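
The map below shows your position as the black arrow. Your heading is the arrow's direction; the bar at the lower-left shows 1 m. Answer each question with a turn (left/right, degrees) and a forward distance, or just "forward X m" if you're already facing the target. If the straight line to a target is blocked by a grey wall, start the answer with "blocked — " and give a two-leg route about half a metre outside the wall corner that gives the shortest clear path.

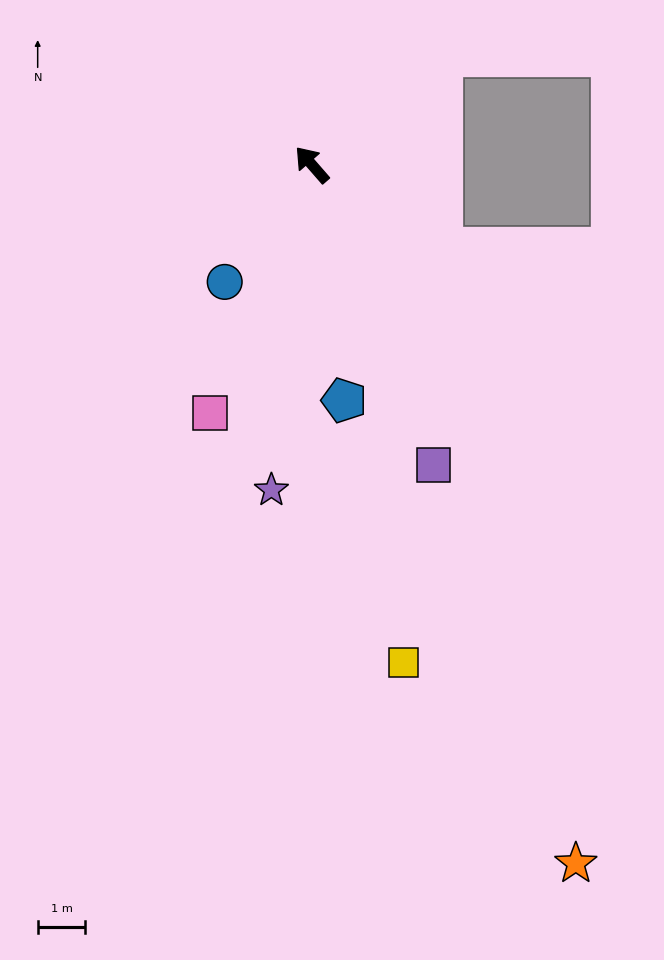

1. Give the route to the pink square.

turn left 117°, forward 5.6 m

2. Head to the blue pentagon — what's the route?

turn left 147°, forward 5.0 m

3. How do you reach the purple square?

turn left 161°, forward 6.8 m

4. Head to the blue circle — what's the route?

turn left 102°, forward 3.1 m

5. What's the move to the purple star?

turn left 132°, forward 6.9 m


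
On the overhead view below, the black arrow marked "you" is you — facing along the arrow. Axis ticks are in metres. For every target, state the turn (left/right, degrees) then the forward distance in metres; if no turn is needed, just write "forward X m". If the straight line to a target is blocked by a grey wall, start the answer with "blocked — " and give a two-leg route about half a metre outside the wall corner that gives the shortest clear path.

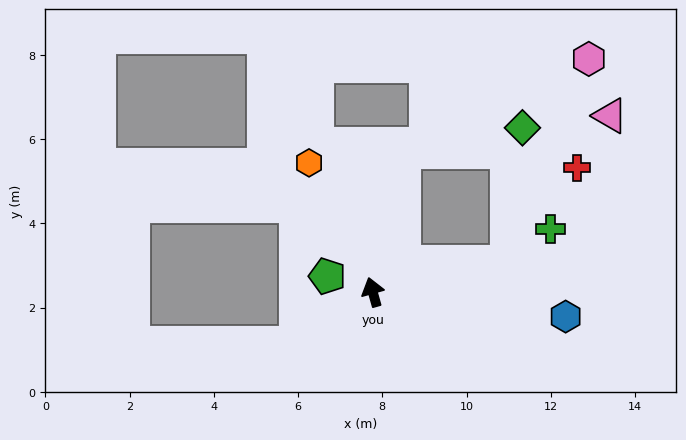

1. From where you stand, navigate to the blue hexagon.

turn right 113°, forward 4.6 m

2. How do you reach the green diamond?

blocked — turn right 28°, forward 3.4 m, then turn right 67°, forward 2.9 m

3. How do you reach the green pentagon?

turn left 55°, forward 1.1 m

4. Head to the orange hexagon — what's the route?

turn left 11°, forward 3.4 m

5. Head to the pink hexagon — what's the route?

blocked — turn right 94°, forward 3.3 m, then turn left 57°, forward 5.2 m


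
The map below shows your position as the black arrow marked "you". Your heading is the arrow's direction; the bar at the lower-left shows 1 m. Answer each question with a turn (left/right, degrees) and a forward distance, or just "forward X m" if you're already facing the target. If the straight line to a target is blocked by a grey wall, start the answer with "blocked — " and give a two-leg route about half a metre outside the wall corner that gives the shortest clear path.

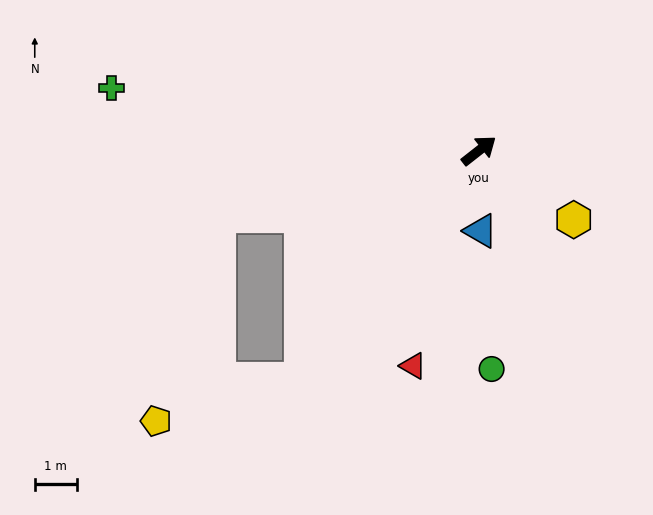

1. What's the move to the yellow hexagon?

turn right 74°, forward 2.8 m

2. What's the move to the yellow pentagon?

blocked — turn right 166°, forward 6.9 m, then turn right 36°, forward 3.6 m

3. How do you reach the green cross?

turn left 132°, forward 8.9 m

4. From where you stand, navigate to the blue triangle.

turn right 127°, forward 1.9 m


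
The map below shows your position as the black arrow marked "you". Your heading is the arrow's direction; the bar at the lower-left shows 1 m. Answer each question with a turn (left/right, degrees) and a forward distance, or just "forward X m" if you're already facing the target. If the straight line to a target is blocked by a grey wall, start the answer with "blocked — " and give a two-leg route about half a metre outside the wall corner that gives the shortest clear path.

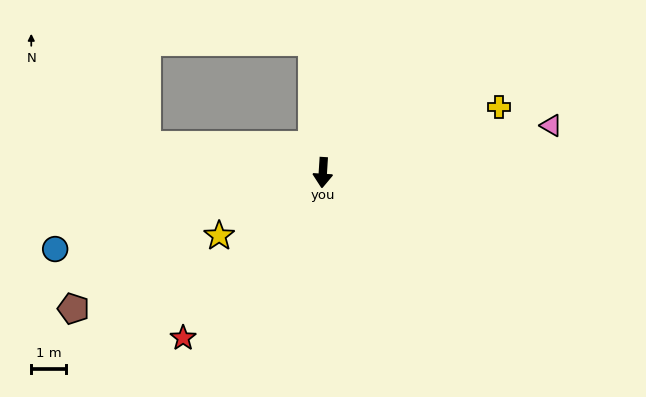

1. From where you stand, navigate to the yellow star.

turn right 55°, forward 3.5 m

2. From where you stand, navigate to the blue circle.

turn right 71°, forward 8.1 m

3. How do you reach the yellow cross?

turn left 114°, forward 5.5 m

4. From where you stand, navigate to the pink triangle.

turn left 105°, forward 6.8 m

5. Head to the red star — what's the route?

turn right 37°, forward 6.3 m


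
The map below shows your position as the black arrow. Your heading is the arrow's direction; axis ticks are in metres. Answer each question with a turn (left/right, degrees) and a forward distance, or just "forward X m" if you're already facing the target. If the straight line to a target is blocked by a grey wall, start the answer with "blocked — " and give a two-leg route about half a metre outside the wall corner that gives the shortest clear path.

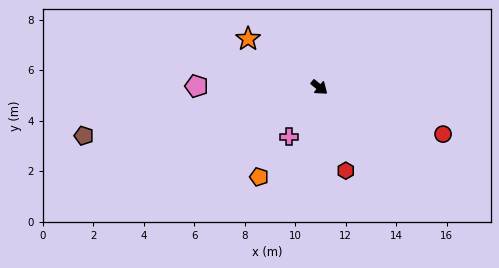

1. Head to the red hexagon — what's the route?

turn right 33°, forward 3.5 m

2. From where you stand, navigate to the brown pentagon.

turn right 129°, forward 9.5 m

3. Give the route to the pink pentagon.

turn right 141°, forward 4.9 m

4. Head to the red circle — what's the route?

turn left 18°, forward 5.2 m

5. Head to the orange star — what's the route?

turn right 175°, forward 3.4 m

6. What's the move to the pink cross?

turn right 82°, forward 2.3 m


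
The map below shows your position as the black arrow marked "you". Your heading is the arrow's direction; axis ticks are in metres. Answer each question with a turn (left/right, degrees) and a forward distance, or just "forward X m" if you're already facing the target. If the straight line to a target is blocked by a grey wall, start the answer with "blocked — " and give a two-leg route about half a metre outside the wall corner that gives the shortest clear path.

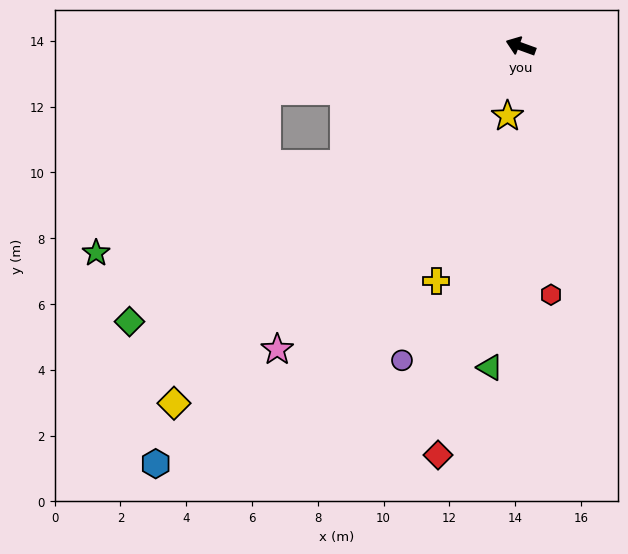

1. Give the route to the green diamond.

turn left 55°, forward 14.5 m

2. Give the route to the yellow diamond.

turn left 66°, forward 15.1 m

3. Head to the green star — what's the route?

blocked — turn left 54°, forward 6.4 m, then turn right 14°, forward 8.0 m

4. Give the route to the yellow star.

turn left 99°, forward 2.2 m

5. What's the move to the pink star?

turn left 71°, forward 11.8 m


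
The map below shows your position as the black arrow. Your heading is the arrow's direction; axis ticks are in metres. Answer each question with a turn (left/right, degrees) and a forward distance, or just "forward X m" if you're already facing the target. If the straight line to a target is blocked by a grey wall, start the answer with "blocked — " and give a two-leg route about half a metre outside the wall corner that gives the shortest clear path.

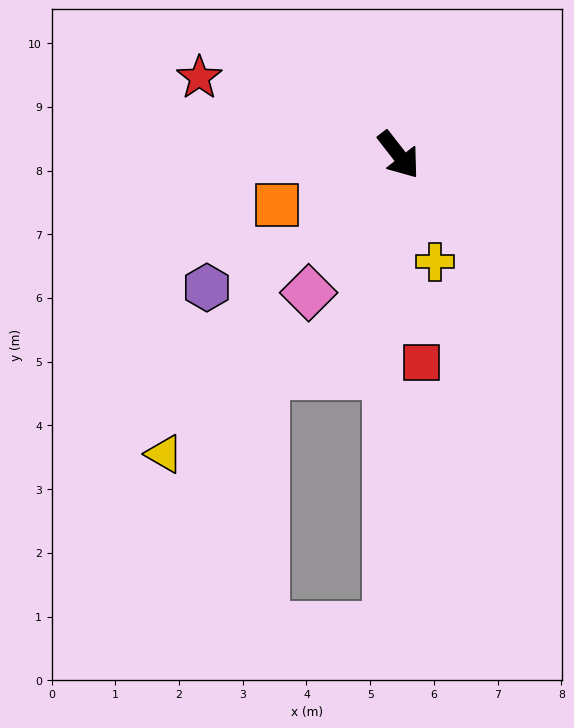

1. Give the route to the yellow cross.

turn right 19°, forward 1.8 m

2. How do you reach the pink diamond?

turn right 71°, forward 2.6 m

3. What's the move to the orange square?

turn right 106°, forward 2.1 m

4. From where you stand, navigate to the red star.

turn right 149°, forward 3.4 m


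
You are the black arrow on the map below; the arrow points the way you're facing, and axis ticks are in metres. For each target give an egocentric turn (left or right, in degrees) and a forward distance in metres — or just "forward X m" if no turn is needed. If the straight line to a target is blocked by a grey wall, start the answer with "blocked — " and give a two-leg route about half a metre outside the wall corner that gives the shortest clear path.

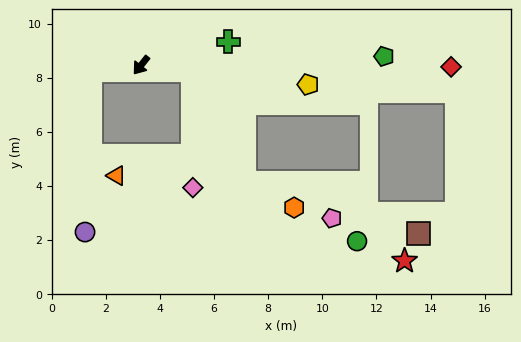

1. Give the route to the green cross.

turn left 143°, forward 3.3 m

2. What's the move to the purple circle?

blocked — turn right 46°, forward 1.9 m, then turn left 82°, forward 6.0 m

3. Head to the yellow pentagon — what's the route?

turn left 122°, forward 6.2 m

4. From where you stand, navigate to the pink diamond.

blocked — turn left 122°, forward 1.9 m, then turn right 84°, forward 4.3 m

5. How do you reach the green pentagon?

turn left 130°, forward 9.0 m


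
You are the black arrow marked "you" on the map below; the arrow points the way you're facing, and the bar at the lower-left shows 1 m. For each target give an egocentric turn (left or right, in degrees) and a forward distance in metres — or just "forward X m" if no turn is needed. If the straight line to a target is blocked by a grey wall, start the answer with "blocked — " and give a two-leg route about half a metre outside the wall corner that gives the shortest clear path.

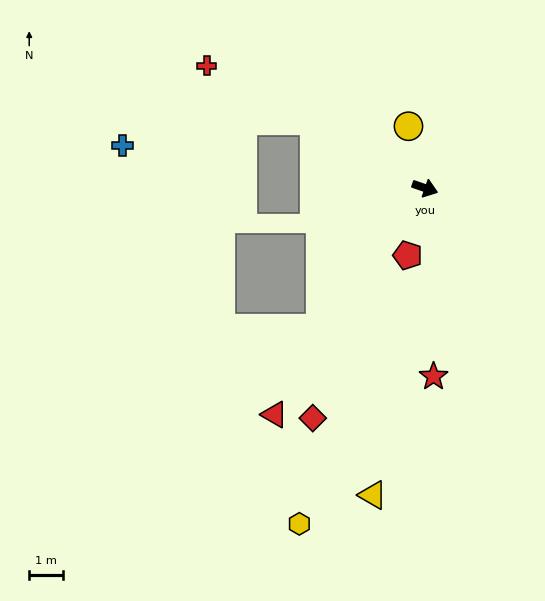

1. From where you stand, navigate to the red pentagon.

turn right 85°, forward 2.1 m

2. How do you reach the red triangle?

turn right 105°, forward 8.1 m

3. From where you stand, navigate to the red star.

turn right 68°, forward 5.6 m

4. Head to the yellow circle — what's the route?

turn left 124°, forward 1.9 m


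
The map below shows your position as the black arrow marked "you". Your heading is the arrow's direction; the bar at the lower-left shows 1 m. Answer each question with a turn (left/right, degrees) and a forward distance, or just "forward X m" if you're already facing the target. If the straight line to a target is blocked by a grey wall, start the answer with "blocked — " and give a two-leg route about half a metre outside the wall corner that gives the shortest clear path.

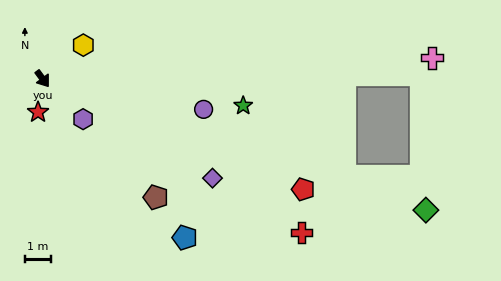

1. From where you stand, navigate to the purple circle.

turn left 43°, forward 6.2 m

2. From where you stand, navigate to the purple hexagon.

turn left 9°, forward 2.1 m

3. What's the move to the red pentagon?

turn left 31°, forward 10.6 m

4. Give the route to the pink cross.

turn left 57°, forward 14.6 m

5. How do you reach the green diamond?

turn left 35°, forward 15.2 m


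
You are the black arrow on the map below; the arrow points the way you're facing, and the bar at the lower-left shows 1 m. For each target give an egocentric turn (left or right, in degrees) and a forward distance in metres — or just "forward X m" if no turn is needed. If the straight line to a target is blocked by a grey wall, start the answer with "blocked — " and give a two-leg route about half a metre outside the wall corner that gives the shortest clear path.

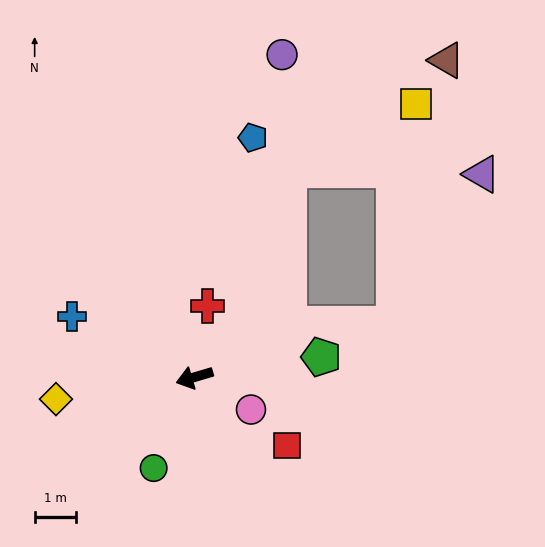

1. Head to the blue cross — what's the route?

turn right 43°, forward 3.3 m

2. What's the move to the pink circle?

turn left 134°, forward 1.6 m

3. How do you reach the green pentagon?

turn left 172°, forward 3.1 m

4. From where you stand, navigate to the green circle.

turn left 49°, forward 2.4 m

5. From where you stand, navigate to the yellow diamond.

turn right 8°, forward 3.4 m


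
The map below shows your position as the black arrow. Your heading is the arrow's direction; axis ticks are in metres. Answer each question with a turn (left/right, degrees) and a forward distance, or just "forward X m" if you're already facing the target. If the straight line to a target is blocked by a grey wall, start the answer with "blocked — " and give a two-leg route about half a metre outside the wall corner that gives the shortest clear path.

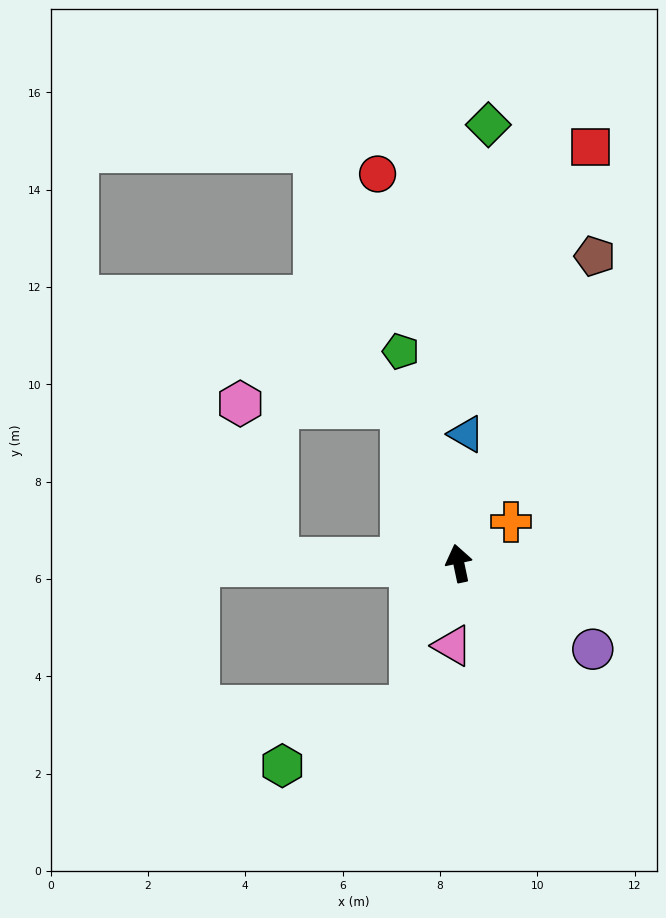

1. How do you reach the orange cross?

turn right 63°, forward 1.4 m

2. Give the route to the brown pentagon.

turn right 36°, forward 6.9 m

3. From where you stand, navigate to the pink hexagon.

blocked — turn left 9°, forward 3.4 m, then turn left 67°, forward 3.3 m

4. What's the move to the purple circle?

turn right 135°, forward 3.3 m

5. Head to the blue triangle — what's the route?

turn right 15°, forward 2.7 m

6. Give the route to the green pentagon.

turn left 3°, forward 4.5 m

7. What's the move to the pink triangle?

turn left 164°, forward 1.7 m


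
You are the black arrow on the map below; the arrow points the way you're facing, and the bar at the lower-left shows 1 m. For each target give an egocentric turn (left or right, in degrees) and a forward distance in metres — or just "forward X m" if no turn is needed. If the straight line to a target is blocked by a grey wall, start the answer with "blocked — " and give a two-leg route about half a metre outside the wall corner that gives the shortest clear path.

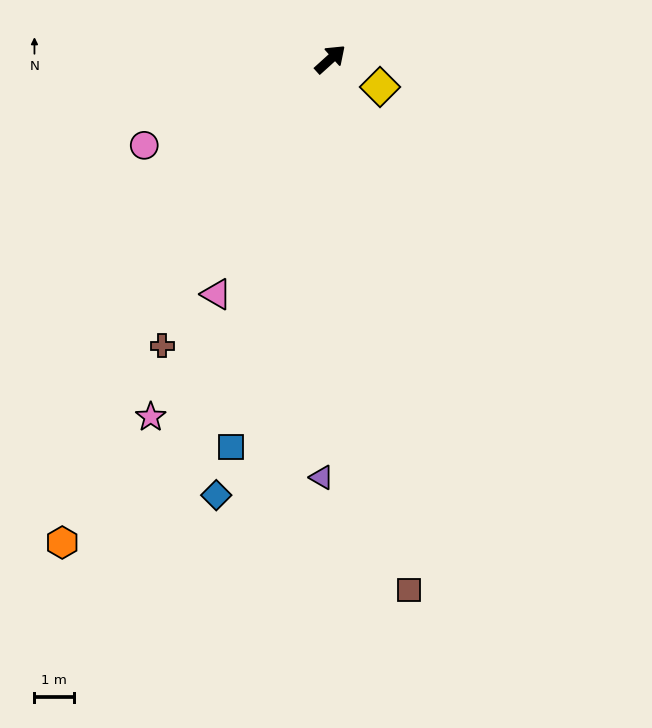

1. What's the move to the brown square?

turn right 124°, forward 13.6 m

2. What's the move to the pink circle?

turn left 163°, forward 5.2 m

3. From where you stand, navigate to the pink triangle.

turn right 158°, forward 6.6 m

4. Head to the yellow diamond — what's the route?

turn right 71°, forward 1.4 m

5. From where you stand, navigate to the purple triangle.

turn right 133°, forward 10.6 m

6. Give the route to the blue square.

turn right 147°, forward 10.1 m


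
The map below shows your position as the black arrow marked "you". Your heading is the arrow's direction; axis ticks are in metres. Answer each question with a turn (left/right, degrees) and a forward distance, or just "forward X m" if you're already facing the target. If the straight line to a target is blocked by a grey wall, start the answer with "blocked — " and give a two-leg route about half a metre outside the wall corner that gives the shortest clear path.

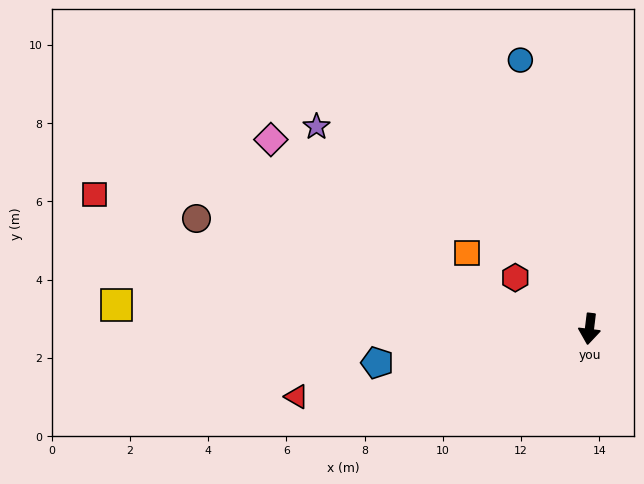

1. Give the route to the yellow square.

turn right 86°, forward 12.1 m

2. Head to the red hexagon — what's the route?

turn right 118°, forward 2.3 m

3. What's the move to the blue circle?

turn right 159°, forward 7.1 m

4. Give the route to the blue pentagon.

turn right 74°, forward 5.5 m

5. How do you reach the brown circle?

turn right 99°, forward 10.4 m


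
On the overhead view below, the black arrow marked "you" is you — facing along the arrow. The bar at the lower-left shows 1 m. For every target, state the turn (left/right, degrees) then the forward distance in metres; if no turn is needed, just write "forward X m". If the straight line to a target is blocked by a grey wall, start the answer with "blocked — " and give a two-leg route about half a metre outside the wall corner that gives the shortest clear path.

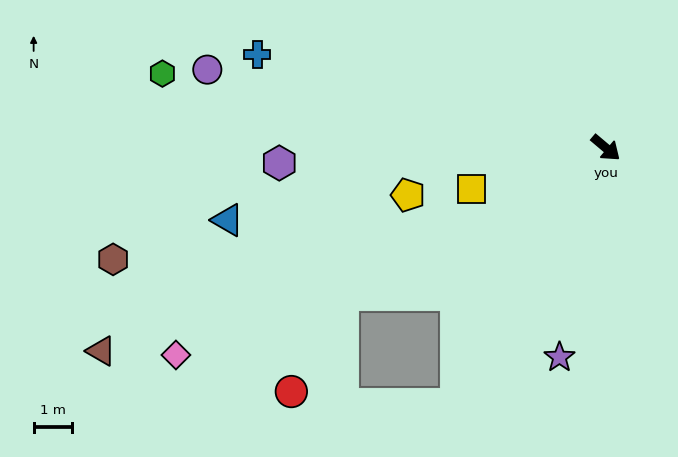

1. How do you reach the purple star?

turn right 62°, forward 5.6 m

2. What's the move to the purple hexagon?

turn right 137°, forward 8.6 m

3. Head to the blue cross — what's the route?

turn right 155°, forward 9.5 m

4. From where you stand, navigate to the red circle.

blocked — turn right 111°, forward 7.9 m, then turn left 33°, forward 2.9 m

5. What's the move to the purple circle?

turn right 151°, forward 10.7 m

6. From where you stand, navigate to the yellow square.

turn right 123°, forward 3.7 m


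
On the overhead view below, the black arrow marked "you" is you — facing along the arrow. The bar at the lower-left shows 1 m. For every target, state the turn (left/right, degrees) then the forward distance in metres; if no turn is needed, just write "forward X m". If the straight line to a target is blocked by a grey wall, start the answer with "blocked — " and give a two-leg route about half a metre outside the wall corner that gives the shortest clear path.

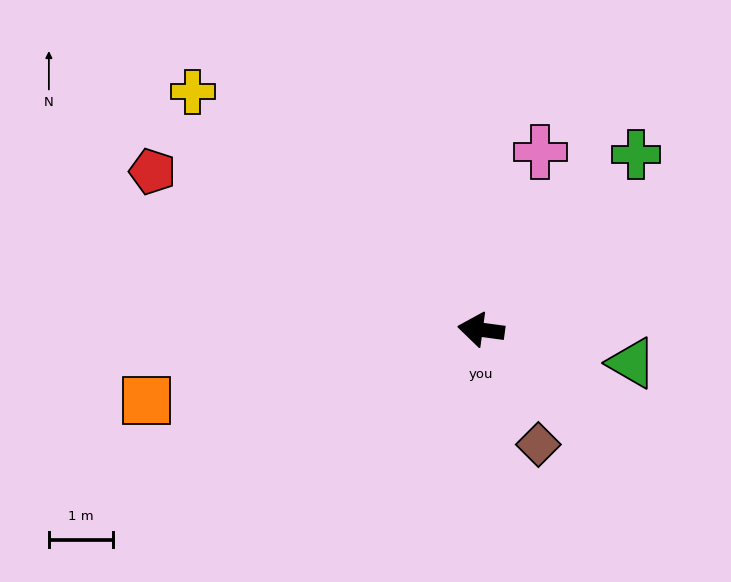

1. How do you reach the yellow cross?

turn right 32°, forward 5.9 m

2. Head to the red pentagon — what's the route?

turn right 18°, forward 5.7 m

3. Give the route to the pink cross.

turn right 101°, forward 2.9 m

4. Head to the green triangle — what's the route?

turn left 175°, forward 2.4 m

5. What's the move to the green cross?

turn right 124°, forward 3.7 m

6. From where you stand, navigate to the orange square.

turn left 20°, forward 5.4 m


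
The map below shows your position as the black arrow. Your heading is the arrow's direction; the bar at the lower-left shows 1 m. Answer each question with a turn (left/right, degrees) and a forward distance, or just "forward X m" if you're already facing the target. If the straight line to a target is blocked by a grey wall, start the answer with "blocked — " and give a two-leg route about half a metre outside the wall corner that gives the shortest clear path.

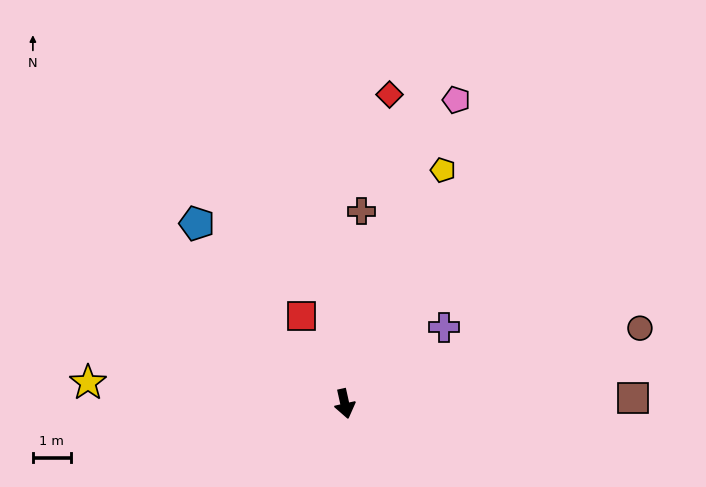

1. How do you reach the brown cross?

turn left 163°, forward 5.1 m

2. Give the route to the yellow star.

turn right 107°, forward 6.8 m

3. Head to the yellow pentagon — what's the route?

turn left 145°, forward 6.7 m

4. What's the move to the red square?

turn right 166°, forward 2.6 m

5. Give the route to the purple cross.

turn left 115°, forward 3.3 m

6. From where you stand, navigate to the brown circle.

turn left 92°, forward 8.1 m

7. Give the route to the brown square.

turn left 79°, forward 7.7 m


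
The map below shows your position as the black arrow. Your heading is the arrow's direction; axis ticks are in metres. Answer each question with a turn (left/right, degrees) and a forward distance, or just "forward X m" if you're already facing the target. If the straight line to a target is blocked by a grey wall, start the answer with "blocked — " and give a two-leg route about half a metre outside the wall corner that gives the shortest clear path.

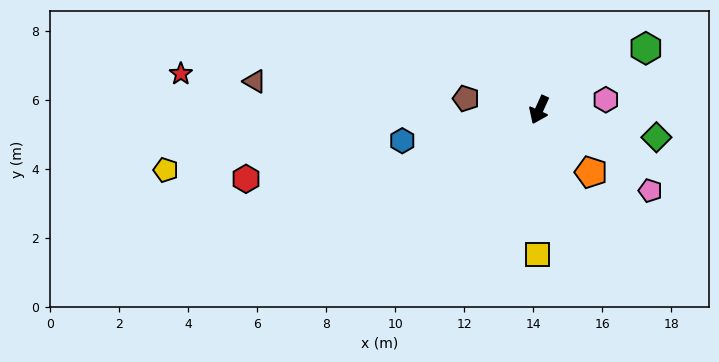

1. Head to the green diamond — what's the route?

turn left 101°, forward 3.5 m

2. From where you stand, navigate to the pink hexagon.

turn left 123°, forward 2.0 m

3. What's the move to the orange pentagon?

turn left 64°, forward 2.4 m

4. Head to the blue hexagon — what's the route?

turn right 53°, forward 4.1 m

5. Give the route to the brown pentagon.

turn right 74°, forward 2.1 m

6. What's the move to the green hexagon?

turn left 144°, forward 3.6 m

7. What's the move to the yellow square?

turn left 24°, forward 4.2 m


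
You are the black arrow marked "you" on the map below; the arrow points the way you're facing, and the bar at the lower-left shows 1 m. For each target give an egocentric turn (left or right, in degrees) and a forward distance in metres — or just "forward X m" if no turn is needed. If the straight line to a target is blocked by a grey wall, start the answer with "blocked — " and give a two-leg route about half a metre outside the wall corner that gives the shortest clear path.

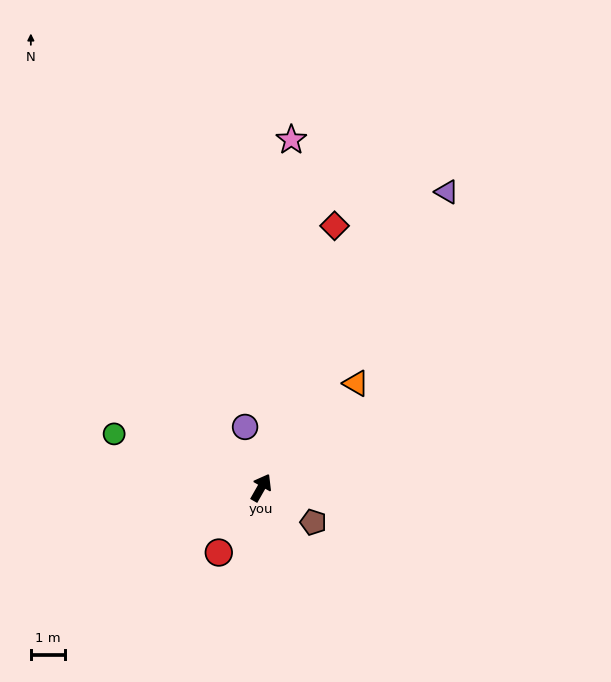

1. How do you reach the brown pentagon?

turn right 94°, forward 1.9 m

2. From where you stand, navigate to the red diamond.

turn left 14°, forward 8.1 m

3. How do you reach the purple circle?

turn left 44°, forward 1.9 m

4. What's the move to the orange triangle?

turn right 13°, forward 4.2 m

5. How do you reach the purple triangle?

turn right 3°, forward 10.4 m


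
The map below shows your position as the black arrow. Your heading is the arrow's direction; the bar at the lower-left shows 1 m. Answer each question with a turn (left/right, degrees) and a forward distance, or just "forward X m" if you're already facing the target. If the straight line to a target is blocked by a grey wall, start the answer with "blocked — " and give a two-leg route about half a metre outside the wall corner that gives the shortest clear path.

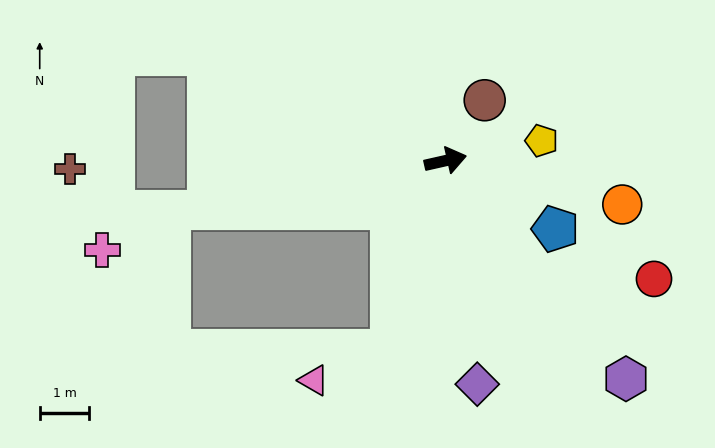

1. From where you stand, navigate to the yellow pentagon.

forward 2.0 m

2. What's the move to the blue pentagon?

turn right 45°, forward 2.6 m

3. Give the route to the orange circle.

turn right 27°, forward 3.7 m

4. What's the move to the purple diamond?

turn right 95°, forward 4.5 m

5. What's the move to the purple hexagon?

turn right 63°, forward 5.7 m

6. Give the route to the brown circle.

turn left 44°, forward 1.4 m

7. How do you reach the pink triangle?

blocked — turn right 119°, forward 4.0 m, then turn right 52°, forward 1.7 m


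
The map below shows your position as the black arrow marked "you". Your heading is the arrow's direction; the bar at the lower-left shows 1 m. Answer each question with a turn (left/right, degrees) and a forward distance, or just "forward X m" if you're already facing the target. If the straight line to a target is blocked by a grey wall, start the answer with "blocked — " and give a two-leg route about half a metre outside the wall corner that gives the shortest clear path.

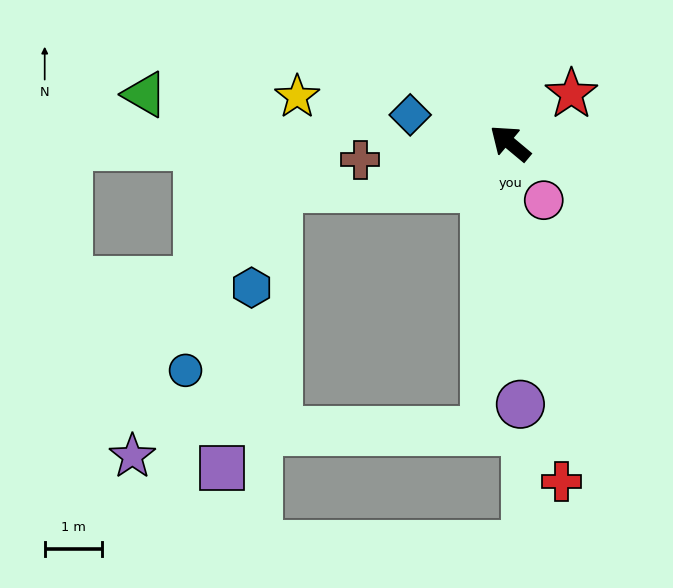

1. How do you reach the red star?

turn right 101°, forward 1.4 m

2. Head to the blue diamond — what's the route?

turn left 24°, forward 1.8 m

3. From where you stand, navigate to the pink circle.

turn left 160°, forward 1.2 m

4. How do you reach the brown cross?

turn left 46°, forward 2.6 m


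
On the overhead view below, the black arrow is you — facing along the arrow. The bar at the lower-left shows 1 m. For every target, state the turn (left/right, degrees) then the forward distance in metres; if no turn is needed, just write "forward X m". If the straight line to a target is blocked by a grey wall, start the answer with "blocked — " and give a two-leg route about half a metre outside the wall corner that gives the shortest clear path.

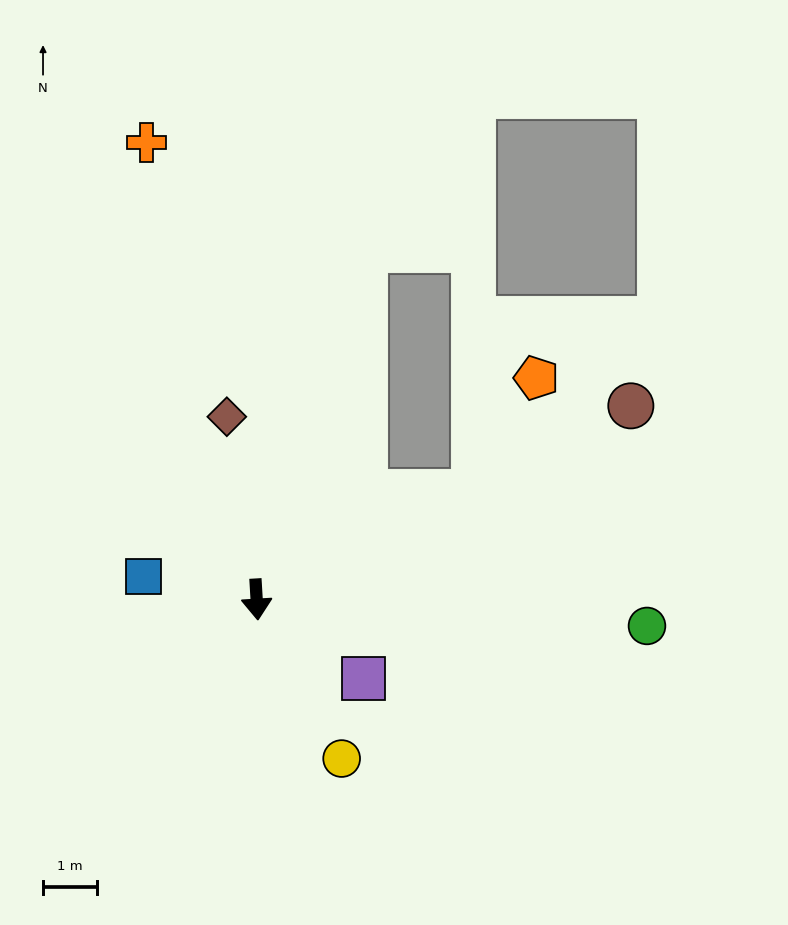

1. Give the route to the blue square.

turn right 105°, forward 2.1 m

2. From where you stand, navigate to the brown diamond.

turn right 174°, forward 3.4 m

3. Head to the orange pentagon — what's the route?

blocked — turn left 113°, forward 4.5 m, then turn left 35°, forward 2.4 m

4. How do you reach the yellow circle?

turn left 25°, forward 3.3 m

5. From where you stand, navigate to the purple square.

turn left 50°, forward 2.5 m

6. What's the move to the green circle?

turn left 83°, forward 7.2 m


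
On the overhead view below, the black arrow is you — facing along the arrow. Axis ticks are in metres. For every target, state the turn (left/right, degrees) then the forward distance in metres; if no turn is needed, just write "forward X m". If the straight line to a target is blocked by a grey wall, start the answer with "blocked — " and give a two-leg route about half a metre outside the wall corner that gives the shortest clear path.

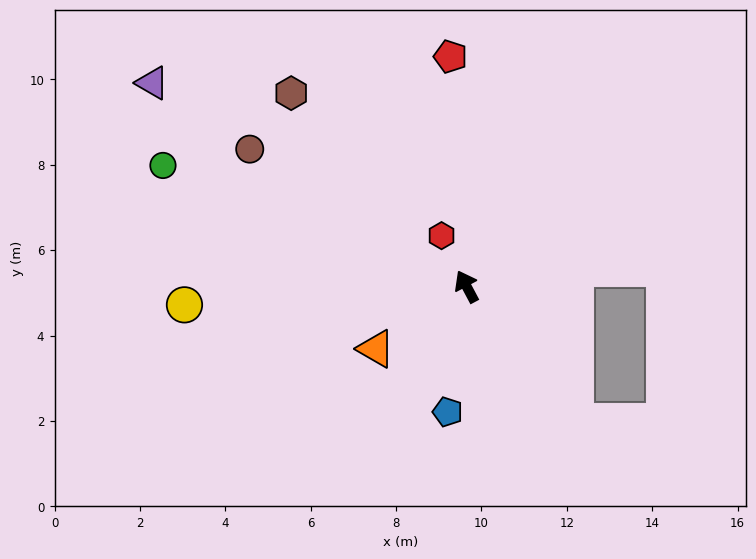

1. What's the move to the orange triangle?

turn left 96°, forward 2.6 m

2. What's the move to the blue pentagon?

turn left 143°, forward 3.0 m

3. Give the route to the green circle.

turn left 40°, forward 7.7 m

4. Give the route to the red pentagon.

turn right 24°, forward 5.4 m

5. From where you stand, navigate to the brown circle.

turn left 30°, forward 6.0 m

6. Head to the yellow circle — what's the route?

turn left 66°, forward 6.6 m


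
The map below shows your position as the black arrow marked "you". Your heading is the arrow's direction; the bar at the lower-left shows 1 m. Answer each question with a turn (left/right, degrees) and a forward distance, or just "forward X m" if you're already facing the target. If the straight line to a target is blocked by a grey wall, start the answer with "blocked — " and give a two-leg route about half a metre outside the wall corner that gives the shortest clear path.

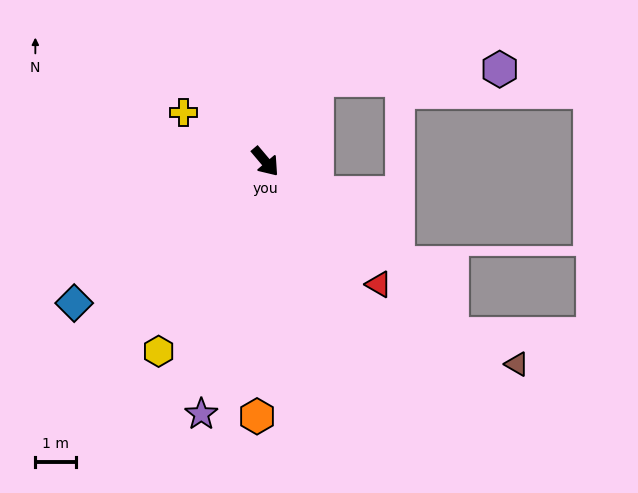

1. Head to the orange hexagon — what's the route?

turn right 42°, forward 6.3 m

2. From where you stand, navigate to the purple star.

turn right 54°, forward 6.5 m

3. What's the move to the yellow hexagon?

turn right 70°, forward 5.4 m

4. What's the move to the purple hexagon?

blocked — turn left 108°, forward 2.4 m, then turn right 55°, forward 4.6 m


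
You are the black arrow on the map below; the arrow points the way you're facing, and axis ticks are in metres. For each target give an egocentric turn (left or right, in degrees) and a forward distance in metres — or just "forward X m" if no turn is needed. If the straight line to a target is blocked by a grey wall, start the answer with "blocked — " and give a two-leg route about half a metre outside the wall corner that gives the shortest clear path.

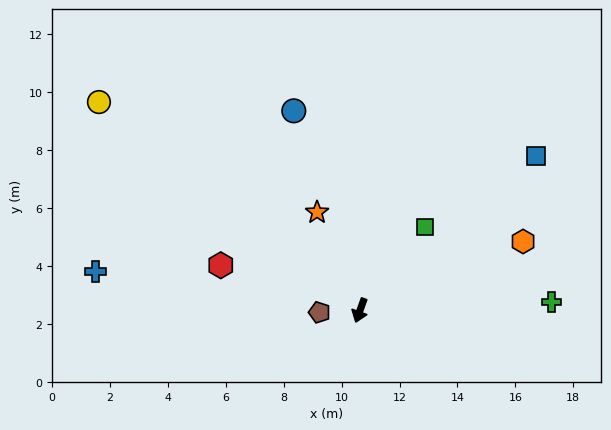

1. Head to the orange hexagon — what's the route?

turn left 133°, forward 6.1 m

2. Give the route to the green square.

turn left 162°, forward 3.6 m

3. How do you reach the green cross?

turn left 112°, forward 6.6 m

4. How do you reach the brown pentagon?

turn right 68°, forward 1.4 m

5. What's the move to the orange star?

turn right 137°, forward 3.7 m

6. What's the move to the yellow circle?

turn right 109°, forward 11.5 m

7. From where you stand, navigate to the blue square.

turn left 151°, forward 8.1 m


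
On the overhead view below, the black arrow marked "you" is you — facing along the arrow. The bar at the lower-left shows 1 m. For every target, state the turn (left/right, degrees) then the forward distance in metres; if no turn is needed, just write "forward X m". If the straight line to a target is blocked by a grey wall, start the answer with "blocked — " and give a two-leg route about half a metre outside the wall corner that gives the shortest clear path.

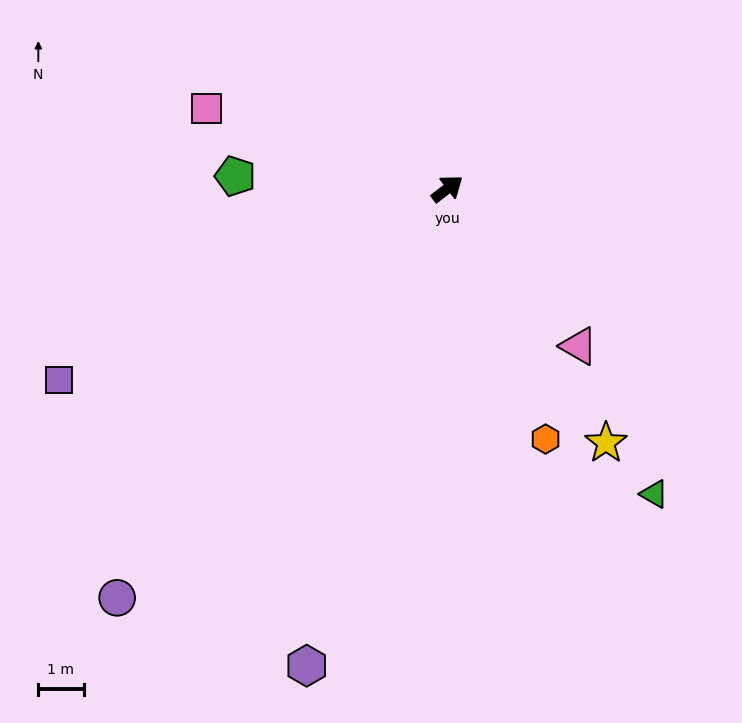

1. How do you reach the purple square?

turn left 169°, forward 9.6 m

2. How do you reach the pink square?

turn left 124°, forward 5.6 m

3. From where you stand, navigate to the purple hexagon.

turn right 144°, forward 11.0 m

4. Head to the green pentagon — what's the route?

turn left 139°, forward 4.7 m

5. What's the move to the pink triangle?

turn right 88°, forward 4.5 m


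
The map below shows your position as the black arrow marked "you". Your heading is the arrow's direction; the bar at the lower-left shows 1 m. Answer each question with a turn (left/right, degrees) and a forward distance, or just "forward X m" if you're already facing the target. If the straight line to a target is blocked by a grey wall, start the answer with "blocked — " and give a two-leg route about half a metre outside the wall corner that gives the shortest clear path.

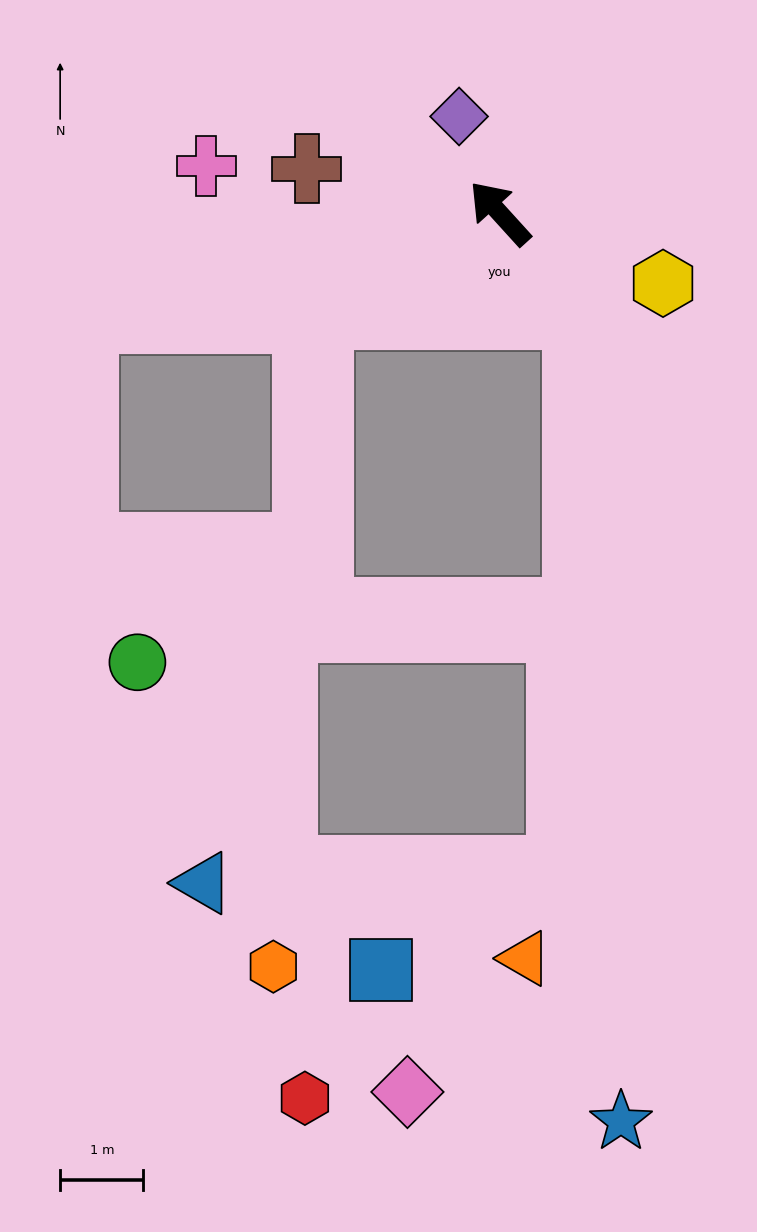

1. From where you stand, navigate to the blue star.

blocked — turn left 176°, forward 1.5 m, then turn right 35°, forward 9.7 m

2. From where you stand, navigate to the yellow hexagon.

turn right 155°, forward 2.1 m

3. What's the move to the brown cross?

turn left 35°, forward 2.4 m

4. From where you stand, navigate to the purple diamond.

turn right 19°, forward 1.3 m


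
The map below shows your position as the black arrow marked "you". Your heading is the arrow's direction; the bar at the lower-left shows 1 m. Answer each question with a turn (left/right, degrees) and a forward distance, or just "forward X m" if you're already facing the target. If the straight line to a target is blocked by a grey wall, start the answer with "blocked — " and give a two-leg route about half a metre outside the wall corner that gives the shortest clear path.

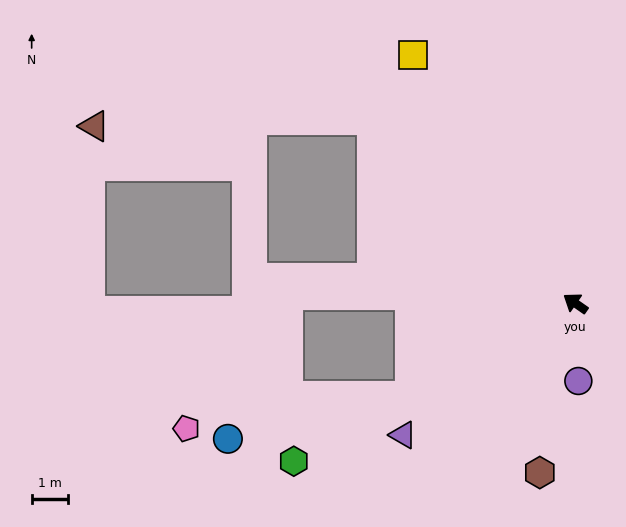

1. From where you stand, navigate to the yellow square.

turn right 22°, forward 8.2 m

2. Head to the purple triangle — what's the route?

turn left 72°, forward 6.0 m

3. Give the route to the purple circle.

turn left 127°, forward 2.1 m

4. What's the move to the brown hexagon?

turn left 113°, forward 4.8 m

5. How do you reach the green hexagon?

turn left 64°, forward 8.9 m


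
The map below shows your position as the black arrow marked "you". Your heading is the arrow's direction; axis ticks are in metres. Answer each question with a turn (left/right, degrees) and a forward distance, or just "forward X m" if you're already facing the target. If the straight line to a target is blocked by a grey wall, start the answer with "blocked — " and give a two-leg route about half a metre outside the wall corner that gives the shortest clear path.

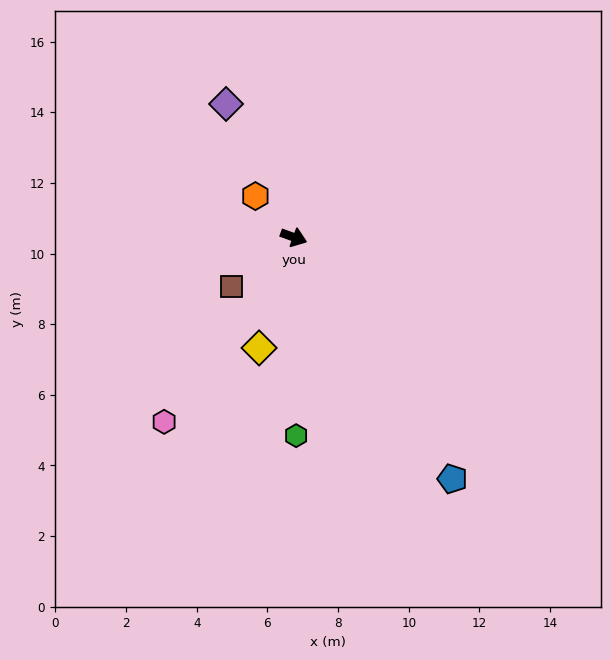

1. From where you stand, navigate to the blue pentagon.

turn right 37°, forward 8.2 m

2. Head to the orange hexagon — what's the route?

turn left 153°, forward 1.6 m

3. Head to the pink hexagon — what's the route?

turn right 105°, forward 6.4 m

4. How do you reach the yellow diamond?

turn right 87°, forward 3.3 m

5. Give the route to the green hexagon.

turn right 69°, forward 5.6 m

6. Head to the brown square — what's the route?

turn right 122°, forward 2.2 m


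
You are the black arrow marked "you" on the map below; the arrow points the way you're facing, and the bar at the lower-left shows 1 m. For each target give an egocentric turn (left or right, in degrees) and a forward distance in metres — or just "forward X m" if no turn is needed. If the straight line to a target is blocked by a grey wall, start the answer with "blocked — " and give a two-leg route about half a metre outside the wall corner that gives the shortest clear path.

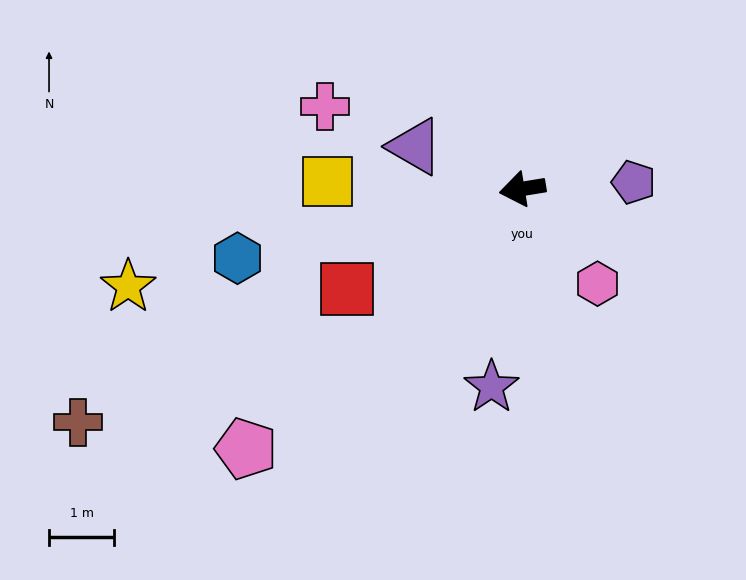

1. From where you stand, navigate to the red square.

turn left 21°, forward 3.1 m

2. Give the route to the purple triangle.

turn right 31°, forward 1.8 m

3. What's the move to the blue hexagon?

turn left 4°, forward 4.5 m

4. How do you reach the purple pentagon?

turn left 174°, forward 1.7 m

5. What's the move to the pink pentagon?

turn left 34°, forward 5.8 m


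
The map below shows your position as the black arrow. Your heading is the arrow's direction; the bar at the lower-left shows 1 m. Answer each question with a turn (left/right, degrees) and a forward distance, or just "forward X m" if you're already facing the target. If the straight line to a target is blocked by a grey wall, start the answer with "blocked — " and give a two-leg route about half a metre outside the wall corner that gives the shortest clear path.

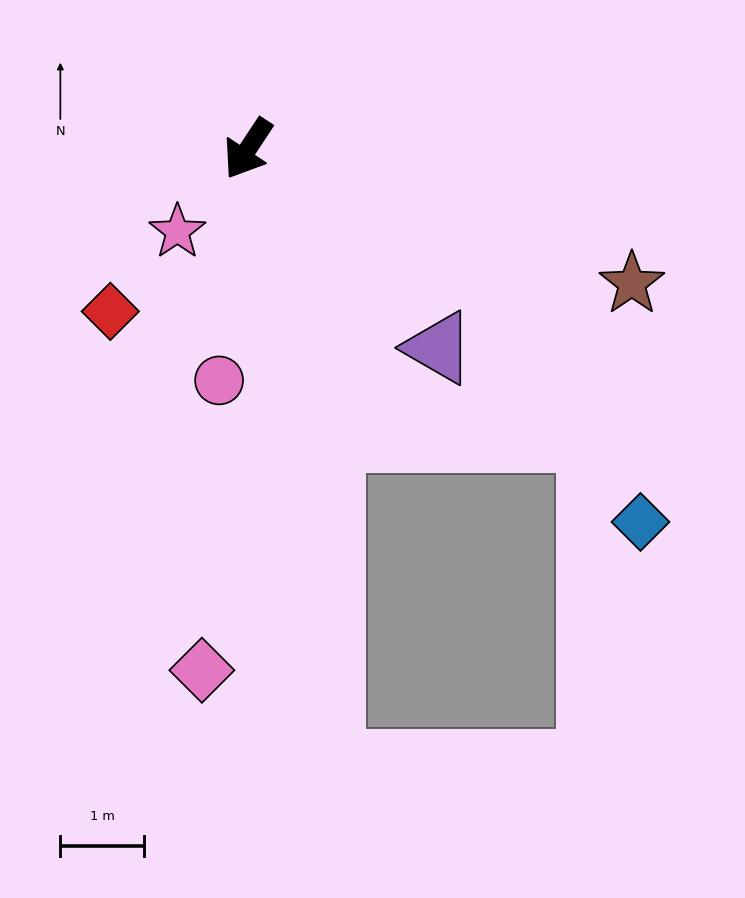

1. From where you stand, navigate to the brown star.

turn left 104°, forward 4.9 m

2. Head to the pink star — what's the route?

turn right 7°, forward 1.3 m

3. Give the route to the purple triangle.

turn left 77°, forward 3.3 m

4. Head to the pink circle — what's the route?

turn left 26°, forward 2.8 m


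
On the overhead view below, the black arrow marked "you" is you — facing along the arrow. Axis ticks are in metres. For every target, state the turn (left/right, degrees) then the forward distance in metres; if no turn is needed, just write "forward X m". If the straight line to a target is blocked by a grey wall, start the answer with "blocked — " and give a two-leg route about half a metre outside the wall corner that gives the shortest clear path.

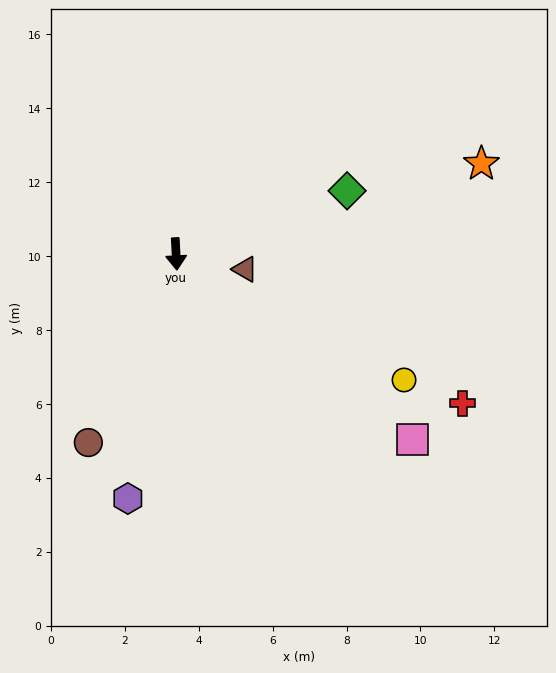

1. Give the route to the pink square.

turn left 49°, forward 8.1 m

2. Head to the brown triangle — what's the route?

turn left 75°, forward 1.9 m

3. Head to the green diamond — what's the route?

turn left 107°, forward 4.9 m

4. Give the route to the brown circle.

turn right 28°, forward 5.6 m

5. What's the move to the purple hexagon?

turn right 14°, forward 6.7 m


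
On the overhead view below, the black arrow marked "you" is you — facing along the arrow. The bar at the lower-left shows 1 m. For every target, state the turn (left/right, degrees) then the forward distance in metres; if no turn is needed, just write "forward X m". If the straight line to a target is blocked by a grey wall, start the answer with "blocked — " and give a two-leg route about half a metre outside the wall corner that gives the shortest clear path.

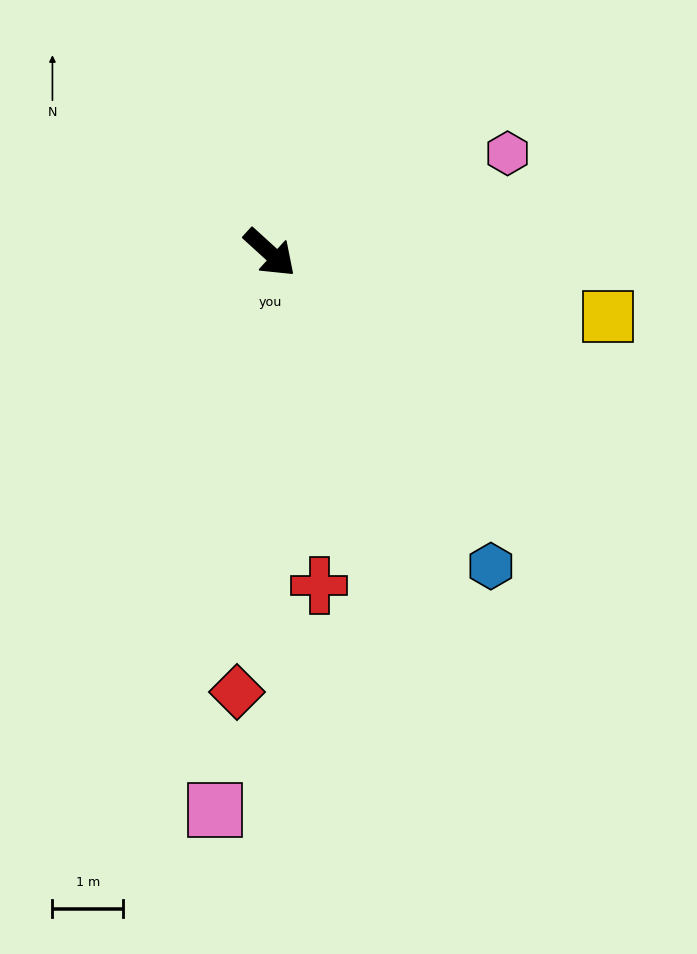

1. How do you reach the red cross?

turn right 39°, forward 4.8 m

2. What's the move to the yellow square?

turn left 32°, forward 4.9 m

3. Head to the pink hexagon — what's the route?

turn left 65°, forward 3.7 m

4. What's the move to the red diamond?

turn right 52°, forward 6.2 m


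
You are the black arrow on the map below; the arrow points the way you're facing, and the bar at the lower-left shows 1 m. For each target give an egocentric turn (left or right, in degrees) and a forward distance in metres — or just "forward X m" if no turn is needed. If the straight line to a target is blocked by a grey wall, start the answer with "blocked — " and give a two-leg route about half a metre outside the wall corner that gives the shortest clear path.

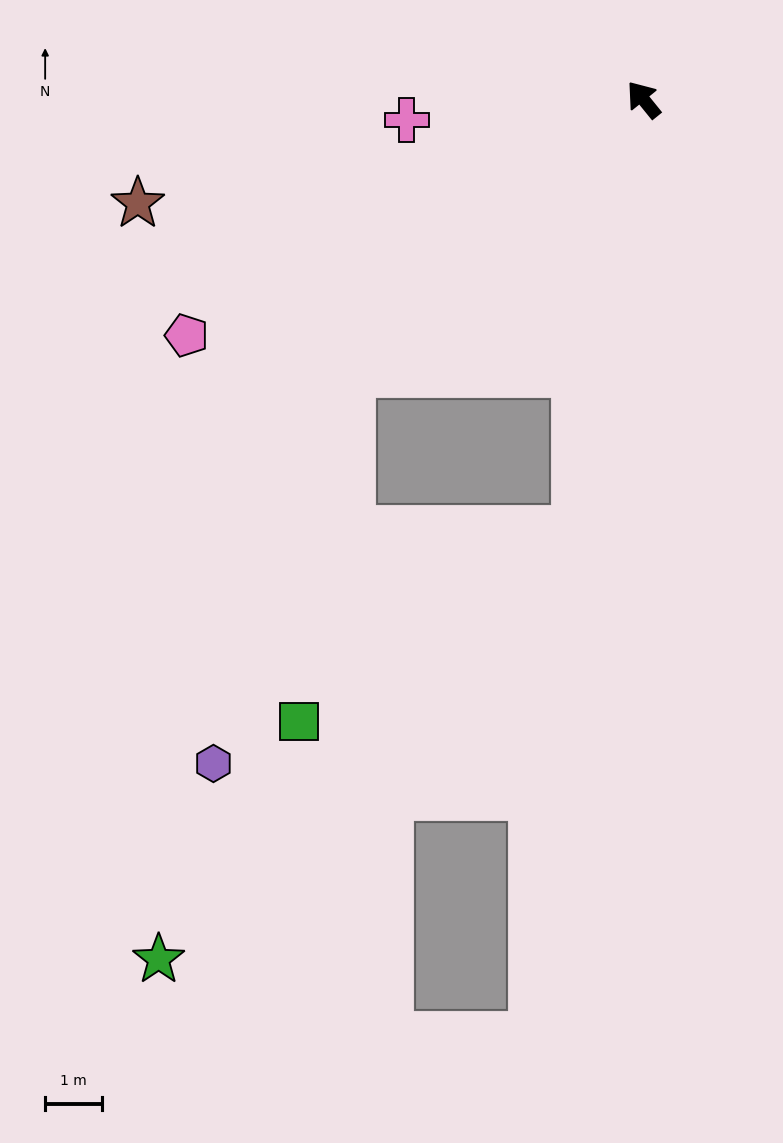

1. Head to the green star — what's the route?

blocked — turn left 132°, forward 7.7 m, then turn right 35°, forward 10.6 m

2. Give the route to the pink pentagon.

turn left 78°, forward 9.1 m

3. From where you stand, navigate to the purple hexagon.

blocked — turn left 94°, forward 7.1 m, then turn left 27°, forward 7.3 m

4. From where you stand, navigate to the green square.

blocked — turn left 94°, forward 7.1 m, then turn left 38°, forward 6.2 m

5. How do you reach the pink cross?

turn left 56°, forward 4.2 m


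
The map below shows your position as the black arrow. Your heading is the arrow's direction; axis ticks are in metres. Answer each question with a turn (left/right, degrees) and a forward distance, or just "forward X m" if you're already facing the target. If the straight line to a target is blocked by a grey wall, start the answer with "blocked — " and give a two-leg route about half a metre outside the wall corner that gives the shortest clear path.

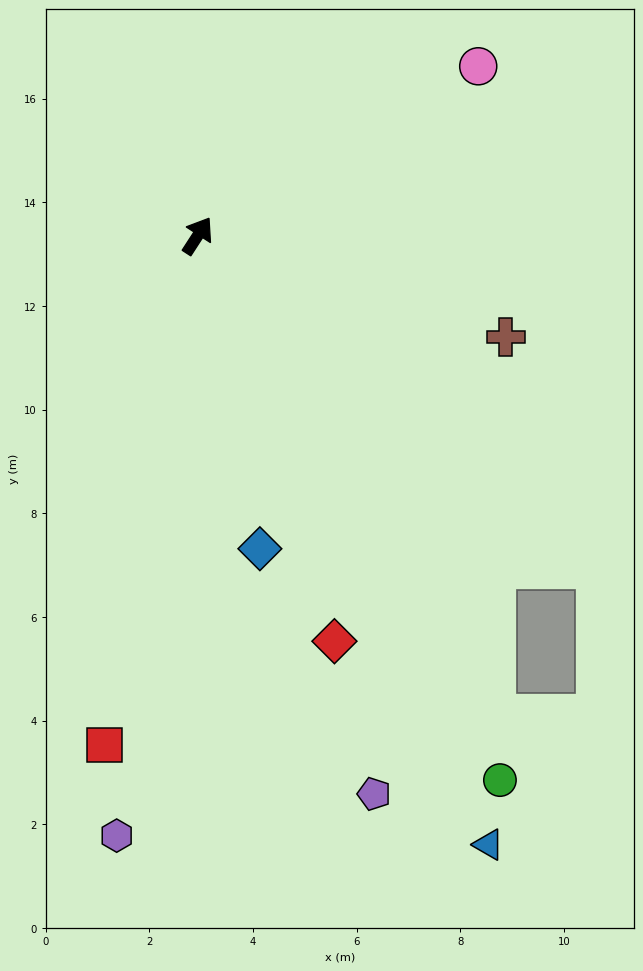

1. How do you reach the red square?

turn right 157°, forward 10.0 m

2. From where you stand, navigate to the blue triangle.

turn right 122°, forward 13.0 m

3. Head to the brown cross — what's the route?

turn right 75°, forward 6.3 m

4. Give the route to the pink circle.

turn right 26°, forward 6.3 m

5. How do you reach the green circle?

turn right 118°, forward 12.0 m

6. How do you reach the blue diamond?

turn right 136°, forward 6.2 m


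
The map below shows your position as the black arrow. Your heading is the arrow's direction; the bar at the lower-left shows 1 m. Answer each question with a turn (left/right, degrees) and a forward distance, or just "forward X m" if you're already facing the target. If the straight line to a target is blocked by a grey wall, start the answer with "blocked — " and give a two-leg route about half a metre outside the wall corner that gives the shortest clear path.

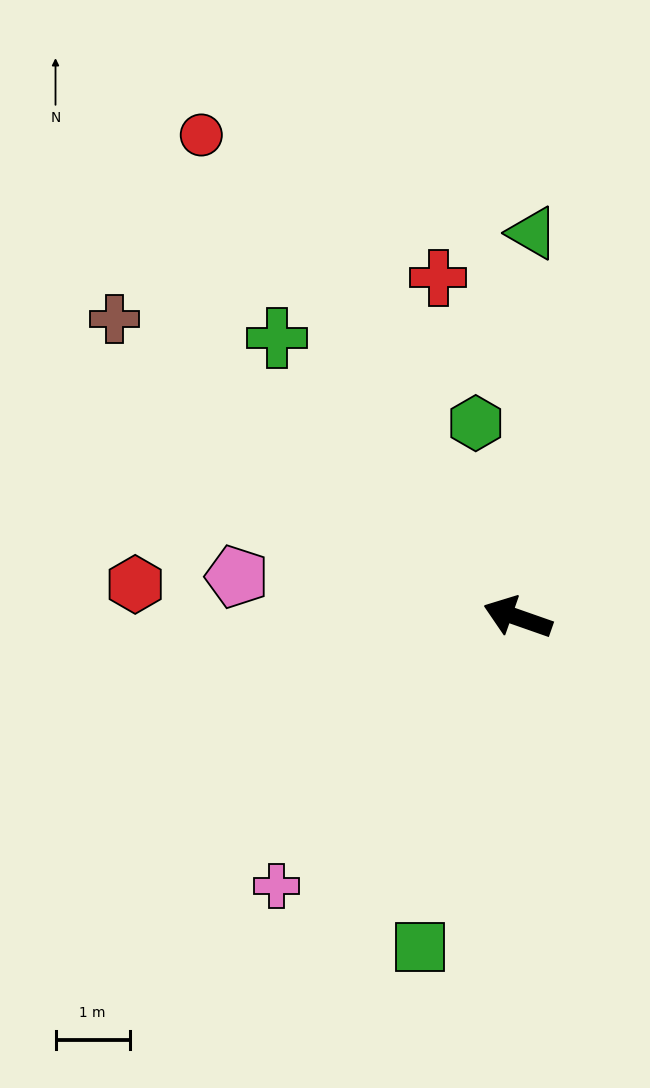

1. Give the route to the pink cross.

turn left 67°, forward 4.9 m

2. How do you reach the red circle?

turn right 37°, forward 7.8 m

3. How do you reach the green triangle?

turn right 73°, forward 5.2 m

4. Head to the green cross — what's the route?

turn right 30°, forward 5.0 m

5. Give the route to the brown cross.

turn right 17°, forward 6.8 m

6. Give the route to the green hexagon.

turn right 58°, forward 2.7 m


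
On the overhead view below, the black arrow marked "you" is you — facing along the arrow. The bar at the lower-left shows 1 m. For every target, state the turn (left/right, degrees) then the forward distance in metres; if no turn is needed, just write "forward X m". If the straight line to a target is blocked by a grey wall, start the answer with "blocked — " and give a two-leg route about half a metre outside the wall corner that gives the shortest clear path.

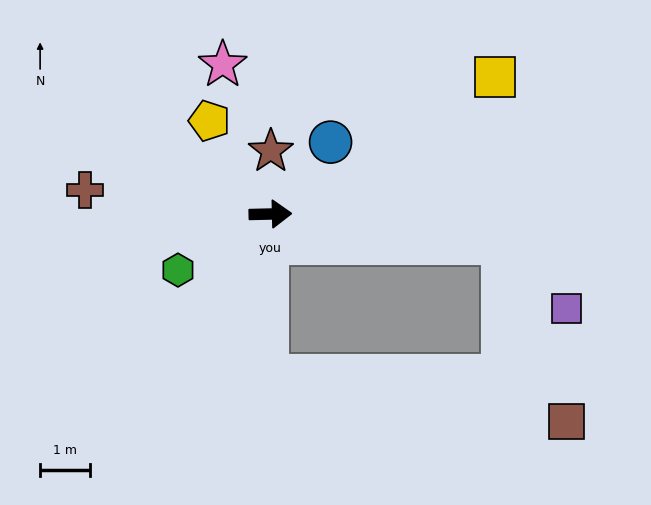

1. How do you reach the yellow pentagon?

turn left 122°, forward 2.2 m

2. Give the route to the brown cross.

turn left 171°, forward 3.7 m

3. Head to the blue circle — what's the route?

turn left 49°, forward 1.9 m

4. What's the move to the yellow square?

turn left 30°, forward 5.2 m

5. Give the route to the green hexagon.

turn right 150°, forward 2.2 m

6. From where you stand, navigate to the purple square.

blocked — turn right 9°, forward 4.7 m, then turn right 38°, forward 1.8 m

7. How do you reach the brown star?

turn left 88°, forward 1.3 m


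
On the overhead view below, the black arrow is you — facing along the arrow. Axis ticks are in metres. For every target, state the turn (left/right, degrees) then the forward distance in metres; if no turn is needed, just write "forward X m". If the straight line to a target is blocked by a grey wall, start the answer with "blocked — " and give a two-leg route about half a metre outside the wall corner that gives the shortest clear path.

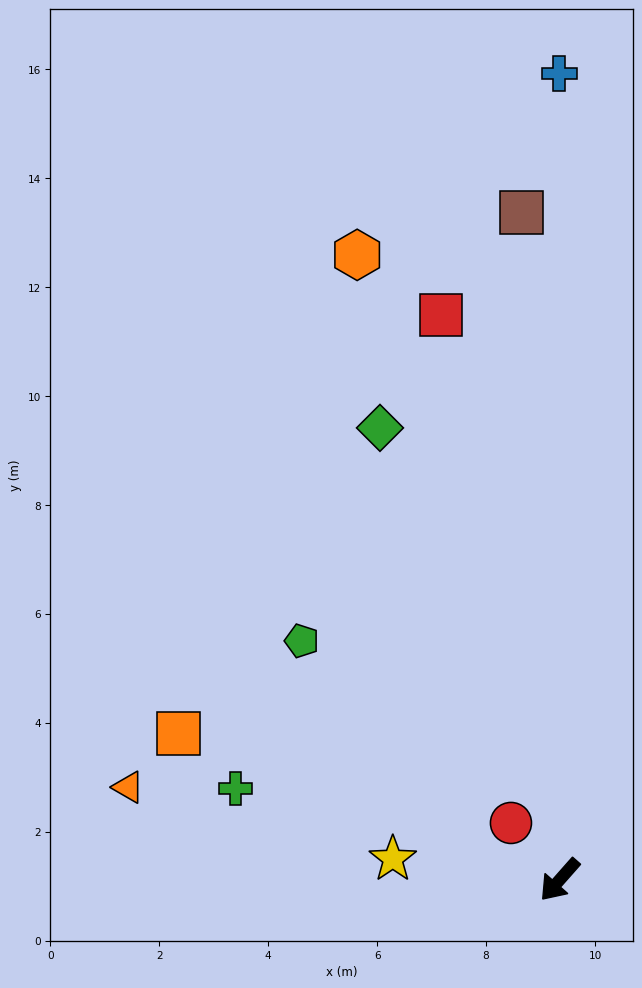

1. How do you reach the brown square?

turn right 135°, forward 12.3 m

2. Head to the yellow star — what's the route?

turn right 56°, forward 3.1 m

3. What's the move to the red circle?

turn right 98°, forward 1.4 m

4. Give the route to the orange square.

turn right 70°, forward 7.5 m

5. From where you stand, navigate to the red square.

turn right 127°, forward 10.6 m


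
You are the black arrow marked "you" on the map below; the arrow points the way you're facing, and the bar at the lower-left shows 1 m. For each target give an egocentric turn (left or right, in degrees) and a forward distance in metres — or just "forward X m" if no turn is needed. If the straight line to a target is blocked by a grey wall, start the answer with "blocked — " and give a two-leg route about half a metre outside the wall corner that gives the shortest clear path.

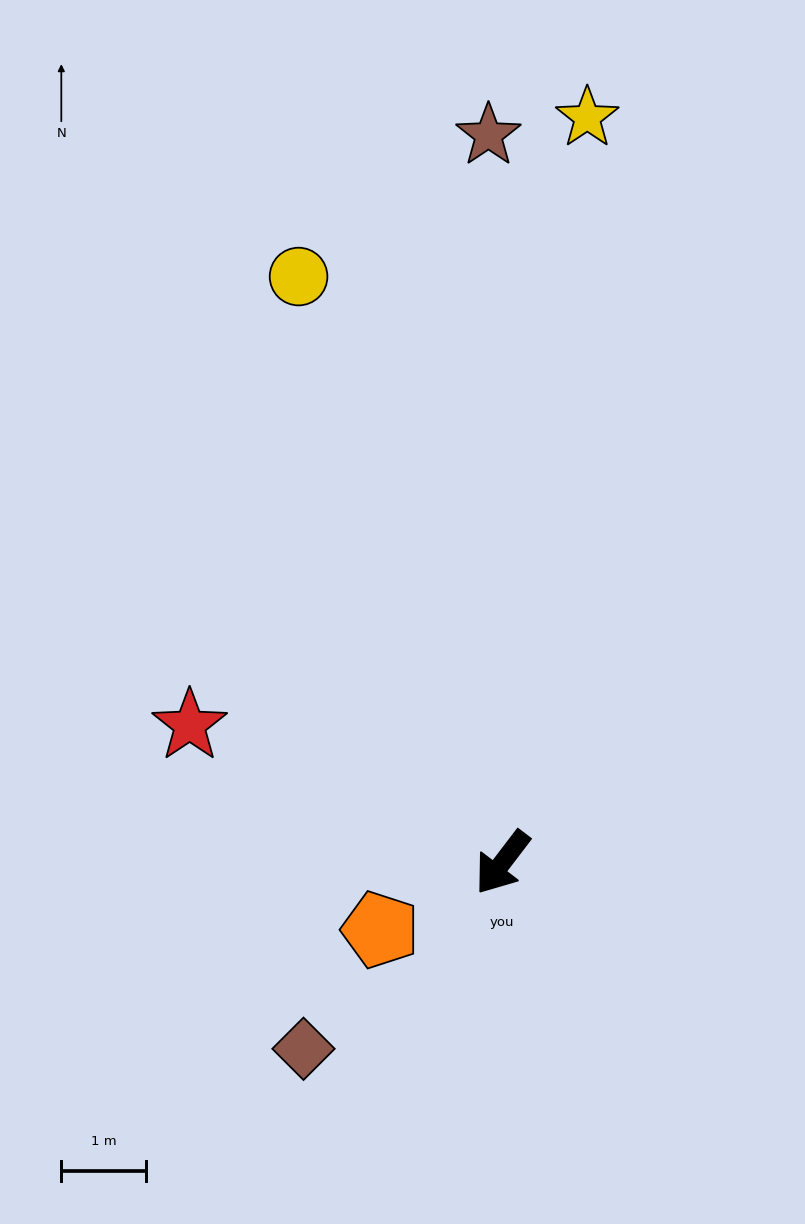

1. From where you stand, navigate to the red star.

turn right 76°, forward 4.0 m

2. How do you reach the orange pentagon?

turn right 24°, forward 1.6 m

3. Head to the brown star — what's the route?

turn right 142°, forward 8.6 m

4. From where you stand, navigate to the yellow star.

turn right 149°, forward 8.9 m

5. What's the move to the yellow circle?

turn right 123°, forward 7.3 m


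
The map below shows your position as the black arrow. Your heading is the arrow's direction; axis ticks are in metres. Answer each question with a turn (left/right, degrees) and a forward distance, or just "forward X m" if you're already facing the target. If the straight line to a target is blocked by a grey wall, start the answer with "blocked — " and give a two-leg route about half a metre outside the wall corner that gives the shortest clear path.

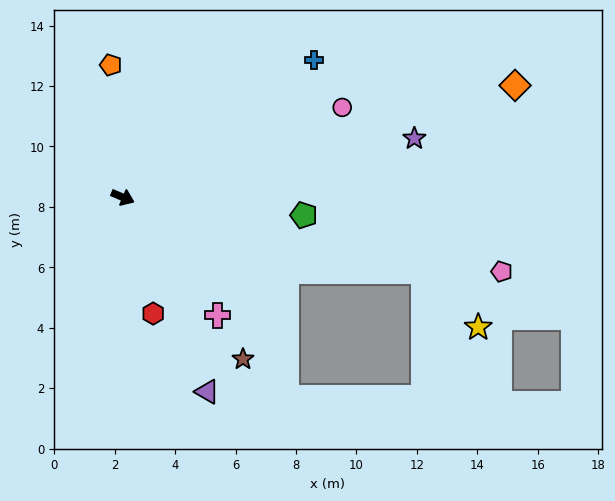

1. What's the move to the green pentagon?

turn left 17°, forward 6.0 m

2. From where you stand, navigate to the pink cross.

turn right 28°, forward 5.0 m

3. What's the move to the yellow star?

blocked — turn left 9°, forward 10.3 m, then turn right 32°, forward 2.6 m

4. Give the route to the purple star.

turn left 34°, forward 9.8 m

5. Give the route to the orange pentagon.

turn left 118°, forward 4.4 m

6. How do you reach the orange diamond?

turn left 39°, forward 13.5 m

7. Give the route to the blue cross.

turn left 59°, forward 7.8 m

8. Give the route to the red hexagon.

turn right 52°, forward 4.0 m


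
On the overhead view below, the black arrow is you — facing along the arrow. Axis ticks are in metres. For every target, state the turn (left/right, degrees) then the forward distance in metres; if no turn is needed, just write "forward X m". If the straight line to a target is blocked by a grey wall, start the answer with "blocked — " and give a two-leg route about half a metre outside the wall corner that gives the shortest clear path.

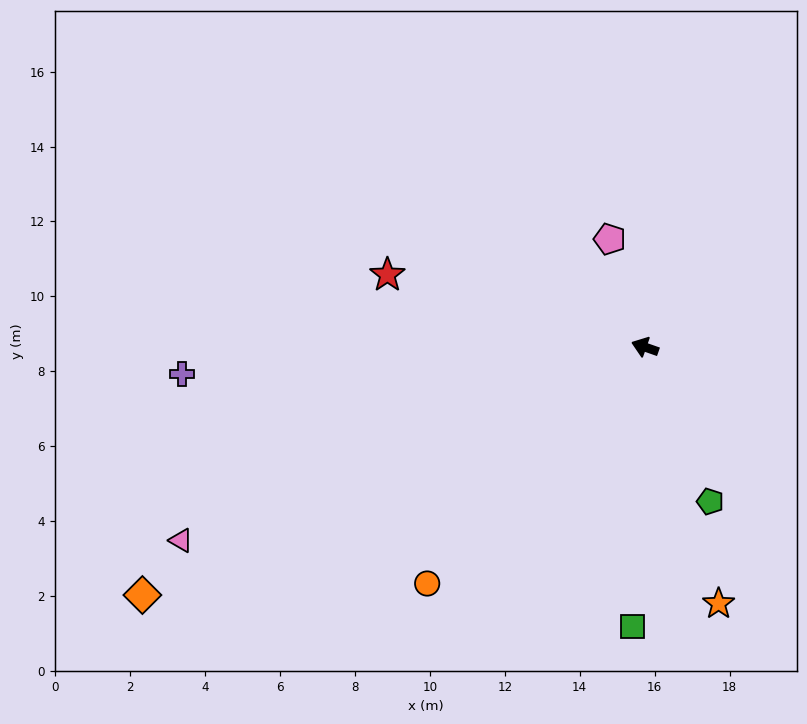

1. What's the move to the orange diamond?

turn left 46°, forward 15.0 m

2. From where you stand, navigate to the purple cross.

turn left 23°, forward 12.4 m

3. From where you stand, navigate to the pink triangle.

turn left 42°, forward 13.4 m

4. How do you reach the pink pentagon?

turn right 53°, forward 3.0 m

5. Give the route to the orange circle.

turn left 67°, forward 8.6 m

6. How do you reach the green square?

turn left 107°, forward 7.5 m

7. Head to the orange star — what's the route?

turn left 125°, forward 7.1 m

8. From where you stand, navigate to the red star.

turn left 4°, forward 7.1 m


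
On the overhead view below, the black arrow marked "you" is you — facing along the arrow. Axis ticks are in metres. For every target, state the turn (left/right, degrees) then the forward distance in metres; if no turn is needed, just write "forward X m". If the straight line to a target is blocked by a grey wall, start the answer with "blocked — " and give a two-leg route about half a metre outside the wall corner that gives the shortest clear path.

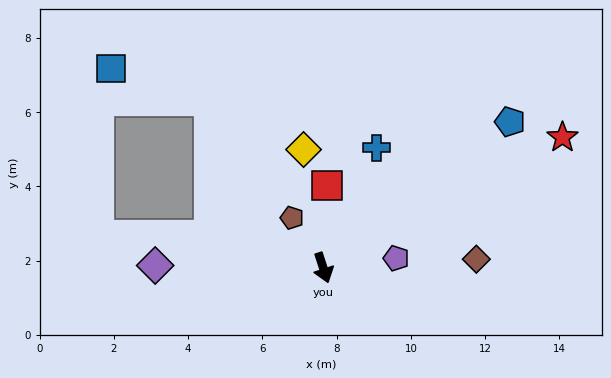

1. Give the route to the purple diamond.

turn right 109°, forward 4.5 m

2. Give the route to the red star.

turn left 101°, forward 7.3 m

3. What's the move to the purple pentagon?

turn left 79°, forward 2.0 m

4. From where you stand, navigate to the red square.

turn left 160°, forward 2.2 m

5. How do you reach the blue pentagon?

turn left 110°, forward 6.4 m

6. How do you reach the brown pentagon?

turn right 166°, forward 1.6 m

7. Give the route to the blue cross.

turn left 138°, forward 3.5 m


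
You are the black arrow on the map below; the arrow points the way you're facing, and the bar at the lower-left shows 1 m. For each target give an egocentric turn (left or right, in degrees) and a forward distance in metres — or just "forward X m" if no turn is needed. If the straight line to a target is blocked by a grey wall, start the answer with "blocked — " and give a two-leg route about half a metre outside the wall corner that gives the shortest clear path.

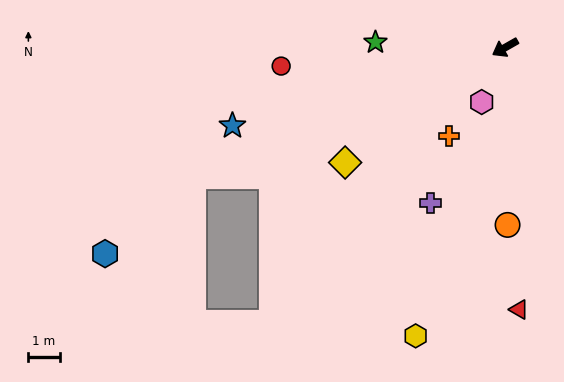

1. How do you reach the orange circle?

turn left 61°, forward 5.7 m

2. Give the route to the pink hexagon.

turn left 37°, forward 1.9 m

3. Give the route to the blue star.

turn right 14°, forward 9.1 m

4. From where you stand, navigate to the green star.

turn right 32°, forward 4.2 m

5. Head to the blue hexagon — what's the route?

blocked — turn right 7°, forward 10.8 m, then turn left 19°, forward 3.8 m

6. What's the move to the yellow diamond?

turn left 6°, forward 6.3 m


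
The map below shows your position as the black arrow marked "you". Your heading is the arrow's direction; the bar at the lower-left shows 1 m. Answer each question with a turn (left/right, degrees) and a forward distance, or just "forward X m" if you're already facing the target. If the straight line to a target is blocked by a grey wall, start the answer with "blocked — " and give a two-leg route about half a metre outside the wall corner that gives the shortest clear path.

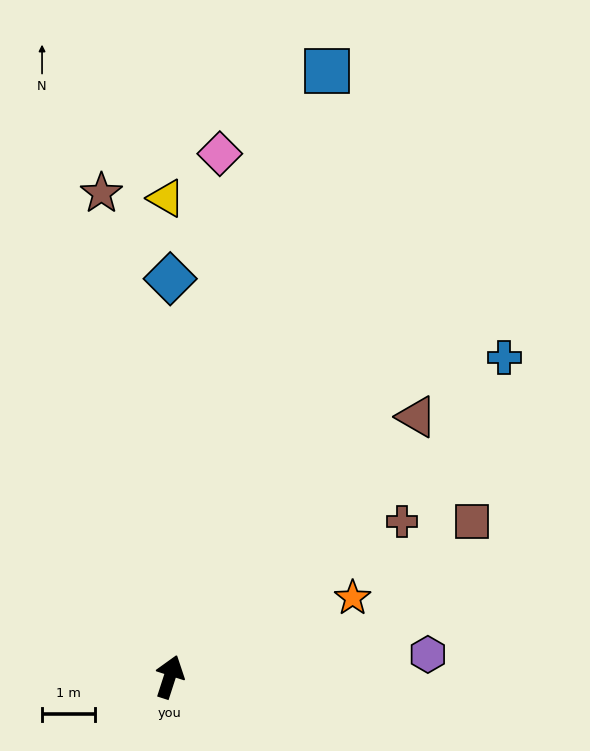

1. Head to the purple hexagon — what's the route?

turn right 67°, forward 4.9 m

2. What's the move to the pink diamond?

turn left 12°, forward 9.9 m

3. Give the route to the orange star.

turn right 49°, forward 3.8 m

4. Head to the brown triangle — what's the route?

turn right 26°, forward 6.8 m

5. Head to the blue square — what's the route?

turn left 3°, forward 11.8 m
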